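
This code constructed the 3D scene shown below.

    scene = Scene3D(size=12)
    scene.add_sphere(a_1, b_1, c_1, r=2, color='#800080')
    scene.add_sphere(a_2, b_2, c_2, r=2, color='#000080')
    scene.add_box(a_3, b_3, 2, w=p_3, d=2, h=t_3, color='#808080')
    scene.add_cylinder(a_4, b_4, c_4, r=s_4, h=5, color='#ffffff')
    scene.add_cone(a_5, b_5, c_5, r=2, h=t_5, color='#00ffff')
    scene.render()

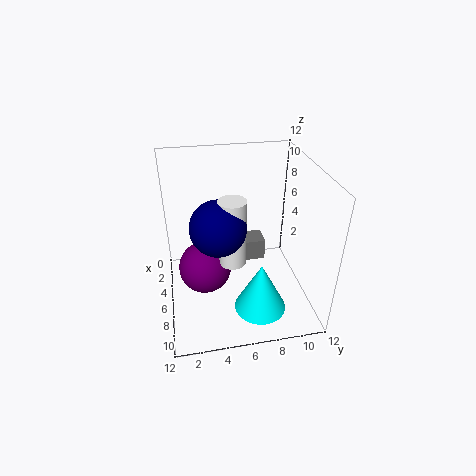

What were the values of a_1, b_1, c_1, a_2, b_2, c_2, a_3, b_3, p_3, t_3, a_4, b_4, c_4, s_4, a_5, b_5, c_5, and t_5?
a_1 = 8
b_1 = 3
c_1 = 5
a_2 = 9
b_2 = 4
c_2 = 9
a_3 = 2
b_3 = 7
p_3 = 2
t_3 = 2
a_4 = 9
b_4 = 5
c_4 = 6
s_4 = 1
a_5 = 10
b_5 = 7
c_5 = 2
t_5 = 4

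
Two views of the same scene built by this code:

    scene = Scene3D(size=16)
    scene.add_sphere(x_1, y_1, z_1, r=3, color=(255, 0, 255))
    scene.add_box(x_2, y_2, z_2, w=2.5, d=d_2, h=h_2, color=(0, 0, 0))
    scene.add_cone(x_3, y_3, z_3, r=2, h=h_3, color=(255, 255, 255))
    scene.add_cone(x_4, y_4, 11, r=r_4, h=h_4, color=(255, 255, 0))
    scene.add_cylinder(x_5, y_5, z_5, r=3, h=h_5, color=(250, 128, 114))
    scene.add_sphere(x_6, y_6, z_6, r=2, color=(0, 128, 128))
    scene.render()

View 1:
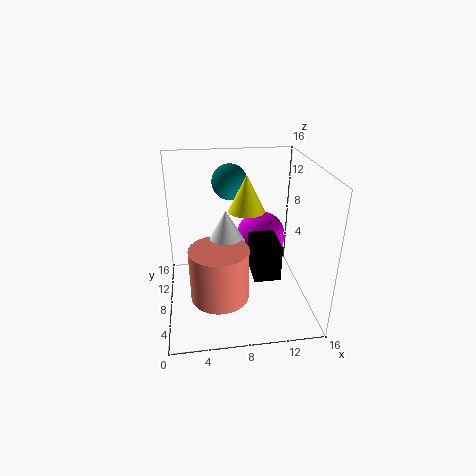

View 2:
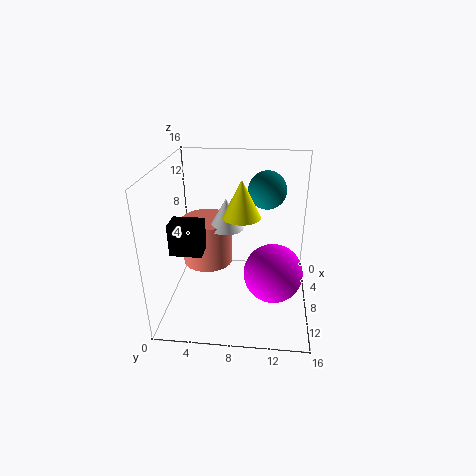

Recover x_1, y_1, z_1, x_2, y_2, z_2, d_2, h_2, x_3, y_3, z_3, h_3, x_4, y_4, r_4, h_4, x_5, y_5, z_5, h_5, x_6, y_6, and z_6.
x_1 = 11.5; y_1 = 12; z_1 = 6; x_2 = 8.5; y_2 = 1; z_2 = 7; d_2 = 3.5; h_2 = 3.5; x_3 = 6.5; y_3 = 6.5; z_3 = 8.5; h_3 = 3.5; x_4 = 9; y_4 = 8.5; r_4 = 2; h_4 = 4; x_5 = 5.5; y_5 = 4; z_5 = 3.5; h_5 = 5.5; x_6 = 7.5; y_6 = 11; z_6 = 13.5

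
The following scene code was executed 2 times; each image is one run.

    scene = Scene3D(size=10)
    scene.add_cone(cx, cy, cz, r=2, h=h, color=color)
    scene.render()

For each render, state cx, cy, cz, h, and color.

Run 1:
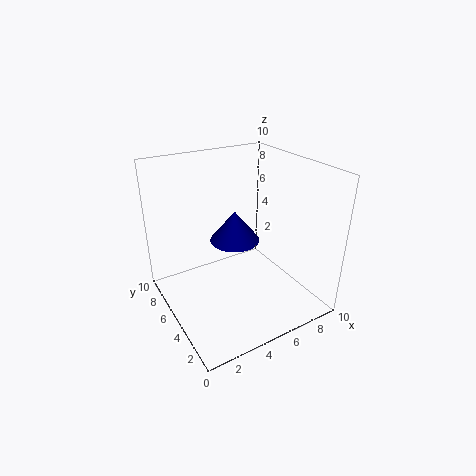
cx = 6.5
cy = 8
cz = 3
h = 2.5
color = 'navy'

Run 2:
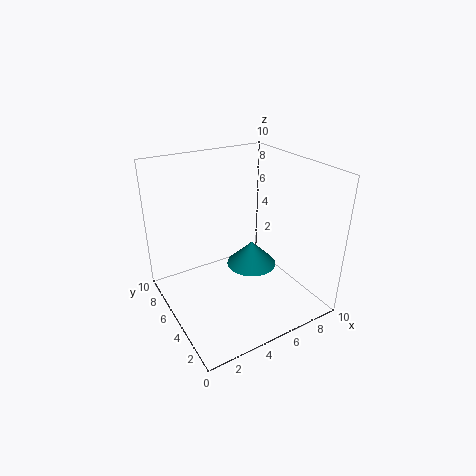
cx = 7.5
cy = 7
cz = 1
h = 2
color = 'teal'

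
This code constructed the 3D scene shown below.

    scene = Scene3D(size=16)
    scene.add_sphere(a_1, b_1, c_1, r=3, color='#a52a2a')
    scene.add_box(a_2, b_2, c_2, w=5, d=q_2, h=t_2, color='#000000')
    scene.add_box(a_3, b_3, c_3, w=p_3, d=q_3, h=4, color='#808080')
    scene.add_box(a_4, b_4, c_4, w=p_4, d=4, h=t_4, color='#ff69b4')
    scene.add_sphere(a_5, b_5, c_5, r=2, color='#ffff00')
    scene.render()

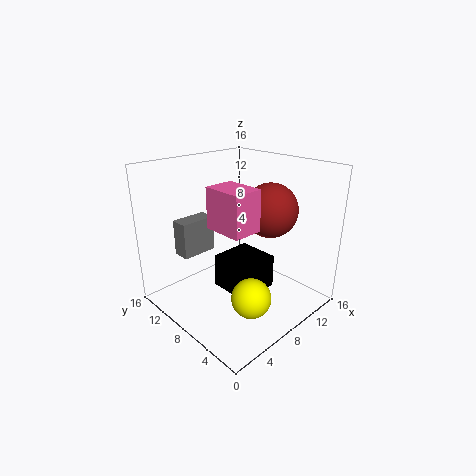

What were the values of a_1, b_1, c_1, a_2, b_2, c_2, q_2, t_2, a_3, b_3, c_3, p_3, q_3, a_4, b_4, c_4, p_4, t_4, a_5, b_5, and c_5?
a_1 = 11; b_1 = 6; c_1 = 11; a_2 = 7; b_2 = 6; c_2 = 1; q_2 = 5; t_2 = 4; a_3 = 3; b_3 = 11; c_3 = 6; p_3 = 4; q_3 = 2; a_4 = 3; b_4 = 3; c_4 = 11; p_4 = 3; t_4 = 4; a_5 = 5; b_5 = 3; c_5 = 4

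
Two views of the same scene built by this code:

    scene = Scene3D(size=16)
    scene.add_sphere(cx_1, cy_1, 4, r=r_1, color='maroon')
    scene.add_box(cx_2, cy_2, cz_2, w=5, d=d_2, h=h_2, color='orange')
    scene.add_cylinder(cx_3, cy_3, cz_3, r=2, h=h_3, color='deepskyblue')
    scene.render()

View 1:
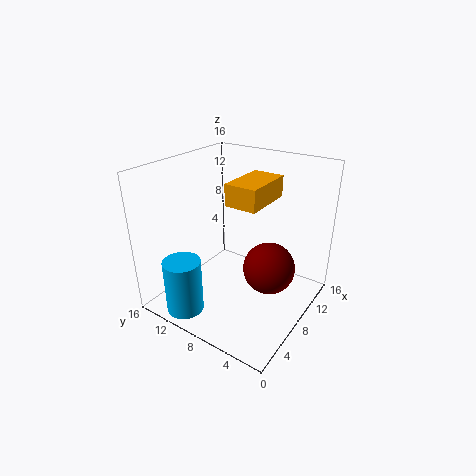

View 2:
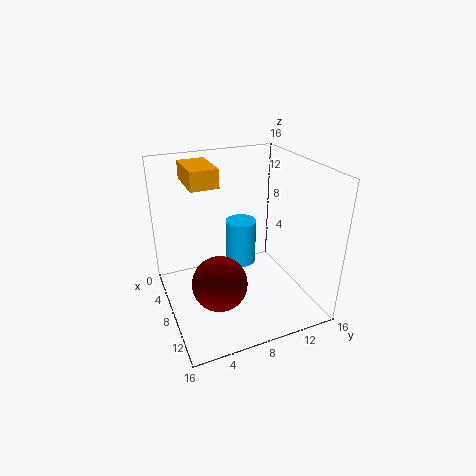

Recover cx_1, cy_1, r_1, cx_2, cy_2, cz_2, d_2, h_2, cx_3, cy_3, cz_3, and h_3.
cx_1 = 10; cy_1 = 5; r_1 = 3; cx_2 = 3; cy_2 = 3; cz_2 = 14; d_2 = 3; h_2 = 2; cx_3 = 2; cy_3 = 11; cz_3 = 1; h_3 = 6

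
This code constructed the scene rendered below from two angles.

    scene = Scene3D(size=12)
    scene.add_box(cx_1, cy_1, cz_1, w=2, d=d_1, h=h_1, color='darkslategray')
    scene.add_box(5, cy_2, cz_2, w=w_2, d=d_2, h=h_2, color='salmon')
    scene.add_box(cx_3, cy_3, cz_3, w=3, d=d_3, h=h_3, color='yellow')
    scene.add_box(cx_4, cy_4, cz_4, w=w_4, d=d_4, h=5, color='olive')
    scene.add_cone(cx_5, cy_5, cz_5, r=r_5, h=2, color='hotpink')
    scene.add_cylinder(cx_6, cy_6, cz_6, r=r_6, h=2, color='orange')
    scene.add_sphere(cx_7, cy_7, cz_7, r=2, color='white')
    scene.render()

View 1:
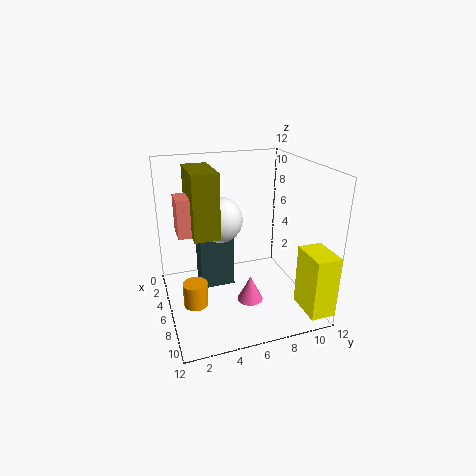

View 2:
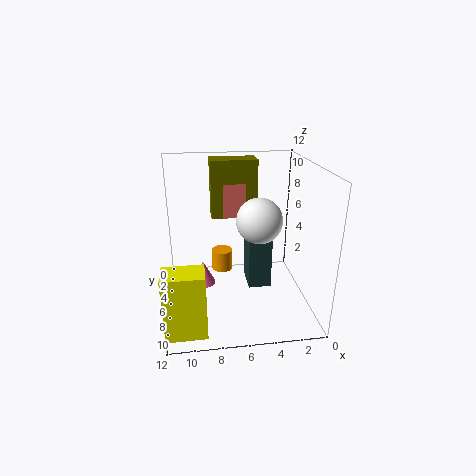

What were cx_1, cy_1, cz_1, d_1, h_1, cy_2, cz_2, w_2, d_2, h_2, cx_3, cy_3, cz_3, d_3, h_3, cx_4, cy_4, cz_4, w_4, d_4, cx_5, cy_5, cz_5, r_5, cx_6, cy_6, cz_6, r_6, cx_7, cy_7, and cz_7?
cx_1 = 3, cy_1 = 3, cz_1 = 1, d_1 = 3, h_1 = 5, cy_2 = 1, cz_2 = 7, w_2 = 2, d_2 = 3, h_2 = 3, cx_3 = 9, cy_3 = 10, cz_3 = 1, d_3 = 2, h_3 = 5, cx_4 = 4, cy_4 = 2, cz_4 = 7, w_4 = 4, d_4 = 2, cx_5 = 9, cy_5 = 6, cz_5 = 2, r_5 = 1, cx_6 = 7, cy_6 = 2, cz_6 = 1, r_6 = 1, cx_7 = 4, cy_7 = 5, cz_7 = 7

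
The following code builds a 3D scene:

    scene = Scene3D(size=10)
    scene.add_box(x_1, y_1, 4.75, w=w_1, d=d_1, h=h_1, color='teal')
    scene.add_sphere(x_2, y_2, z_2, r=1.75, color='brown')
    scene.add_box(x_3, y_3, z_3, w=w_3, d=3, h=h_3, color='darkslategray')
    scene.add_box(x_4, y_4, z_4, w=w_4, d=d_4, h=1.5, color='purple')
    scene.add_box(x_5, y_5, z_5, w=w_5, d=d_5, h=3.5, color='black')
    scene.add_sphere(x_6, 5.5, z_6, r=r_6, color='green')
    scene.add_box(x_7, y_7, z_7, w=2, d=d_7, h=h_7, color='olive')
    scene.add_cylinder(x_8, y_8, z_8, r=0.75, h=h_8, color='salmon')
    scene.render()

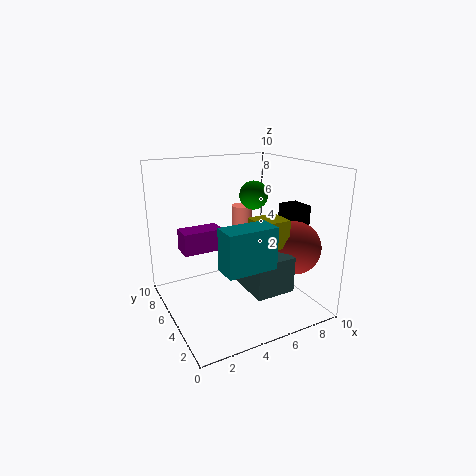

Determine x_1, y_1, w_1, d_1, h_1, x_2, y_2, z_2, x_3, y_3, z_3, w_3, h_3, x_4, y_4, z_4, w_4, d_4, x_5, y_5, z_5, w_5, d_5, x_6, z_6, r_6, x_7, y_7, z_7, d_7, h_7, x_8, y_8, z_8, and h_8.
x_1 = 2, y_1 = 0.25, w_1 = 3, d_1 = 1.5, h_1 = 2.5, x_2 = 7.75, y_2 = 2.25, z_2 = 4.75, x_3 = 4, y_3 = 0.5, z_3 = 2.75, w_3 = 2.5, h_3 = 2.25, x_4 = 1.25, y_4 = 5.25, z_4 = 4.25, w_4 = 2.75, d_4 = 1.5, x_5 = 8.5, y_5 = 3.5, z_5 = 3.5, w_5 = 1.5, d_5 = 1.75, x_6 = 6.5, z_6 = 7.75, r_6 = 1, x_7 = 4.75, y_7 = 1.5, z_7 = 5.25, d_7 = 1.75, h_7 = 1.75, x_8 = 6.25, y_8 = 6.75, z_8 = 3.75, h_8 = 3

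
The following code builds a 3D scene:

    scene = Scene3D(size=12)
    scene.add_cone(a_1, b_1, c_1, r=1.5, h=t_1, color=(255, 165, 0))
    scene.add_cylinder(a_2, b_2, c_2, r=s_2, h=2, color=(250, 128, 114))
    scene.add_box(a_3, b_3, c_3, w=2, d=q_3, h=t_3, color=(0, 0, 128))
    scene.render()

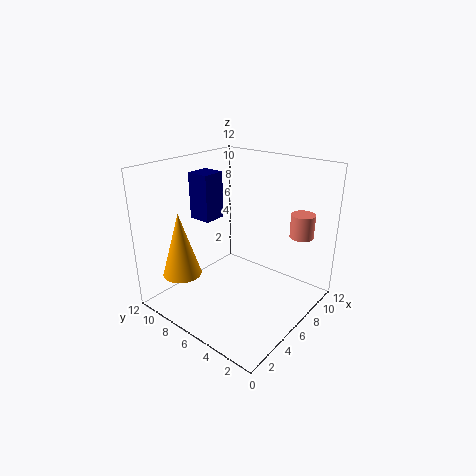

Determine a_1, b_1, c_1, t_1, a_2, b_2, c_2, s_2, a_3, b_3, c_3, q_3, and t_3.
a_1 = 1.5
b_1 = 8
c_1 = 4
t_1 = 5
a_2 = 9.5
b_2 = 2
c_2 = 6
s_2 = 1
a_3 = 5
b_3 = 8.5
c_3 = 7
q_3 = 2
t_3 = 4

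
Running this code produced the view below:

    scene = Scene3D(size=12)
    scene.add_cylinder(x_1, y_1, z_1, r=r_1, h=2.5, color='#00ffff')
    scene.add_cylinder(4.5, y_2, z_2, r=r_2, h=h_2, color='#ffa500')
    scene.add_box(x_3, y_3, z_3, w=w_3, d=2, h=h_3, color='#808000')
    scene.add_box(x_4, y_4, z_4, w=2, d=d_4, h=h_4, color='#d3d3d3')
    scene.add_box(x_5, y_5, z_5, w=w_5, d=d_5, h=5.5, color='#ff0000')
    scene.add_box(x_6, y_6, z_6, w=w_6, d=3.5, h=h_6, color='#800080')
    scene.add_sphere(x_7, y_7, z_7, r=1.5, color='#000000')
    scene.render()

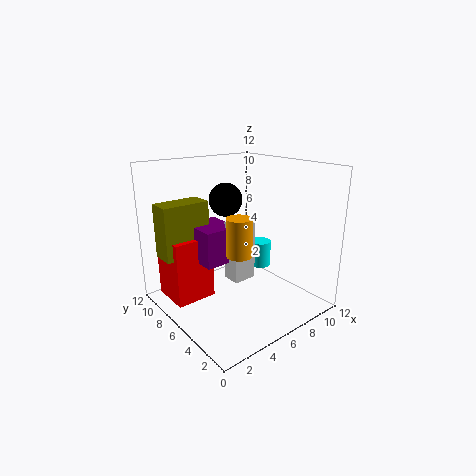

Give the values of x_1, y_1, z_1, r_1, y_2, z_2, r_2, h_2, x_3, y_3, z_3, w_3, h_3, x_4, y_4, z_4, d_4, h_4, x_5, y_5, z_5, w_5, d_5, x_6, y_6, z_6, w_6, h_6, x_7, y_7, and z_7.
x_1 = 10.5, y_1 = 8, z_1 = 1.5, r_1 = 1, y_2 = 4, z_2 = 5.5, r_2 = 1, h_2 = 3, x_3 = 0.5, y_3 = 8, z_3 = 4.5, w_3 = 4, h_3 = 4.5, x_4 = 5, y_4 = 5, z_4 = 2.5, d_4 = 1.5, h_4 = 5, x_5 = 1, y_5 = 7.5, z_5 = 0.5, w_5 = 3.5, d_5 = 3.5, x_6 = 3, y_6 = 6, z_6 = 4, w_6 = 3, h_6 = 3, x_7 = 7, y_7 = 9, z_7 = 8.5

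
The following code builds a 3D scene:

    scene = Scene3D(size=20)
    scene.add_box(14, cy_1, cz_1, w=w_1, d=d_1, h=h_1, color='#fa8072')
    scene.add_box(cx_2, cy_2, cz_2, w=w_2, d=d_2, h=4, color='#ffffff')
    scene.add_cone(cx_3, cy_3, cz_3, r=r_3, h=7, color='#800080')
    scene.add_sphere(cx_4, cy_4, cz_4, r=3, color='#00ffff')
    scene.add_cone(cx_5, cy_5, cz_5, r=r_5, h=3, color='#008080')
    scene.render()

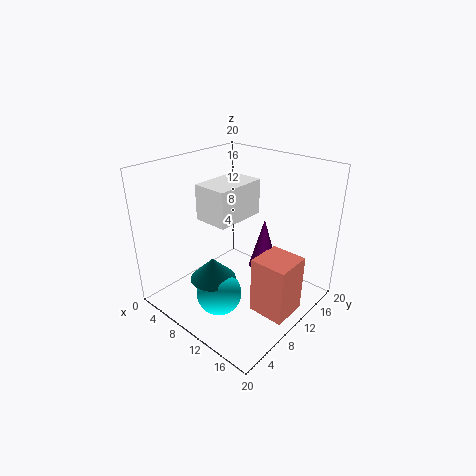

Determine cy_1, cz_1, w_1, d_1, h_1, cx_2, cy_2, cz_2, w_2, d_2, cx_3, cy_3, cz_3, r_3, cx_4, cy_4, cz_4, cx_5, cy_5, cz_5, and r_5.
cy_1 = 8
cz_1 = 1
w_1 = 5
d_1 = 5
h_1 = 8
cx_2 = 11
cy_2 = 2
cz_2 = 16
w_2 = 4
d_2 = 6
cx_3 = 13
cy_3 = 12
cz_3 = 6
r_3 = 2
cx_4 = 11
cy_4 = 5
cz_4 = 4
cx_5 = 10
cy_5 = 5
cz_5 = 6
r_5 = 3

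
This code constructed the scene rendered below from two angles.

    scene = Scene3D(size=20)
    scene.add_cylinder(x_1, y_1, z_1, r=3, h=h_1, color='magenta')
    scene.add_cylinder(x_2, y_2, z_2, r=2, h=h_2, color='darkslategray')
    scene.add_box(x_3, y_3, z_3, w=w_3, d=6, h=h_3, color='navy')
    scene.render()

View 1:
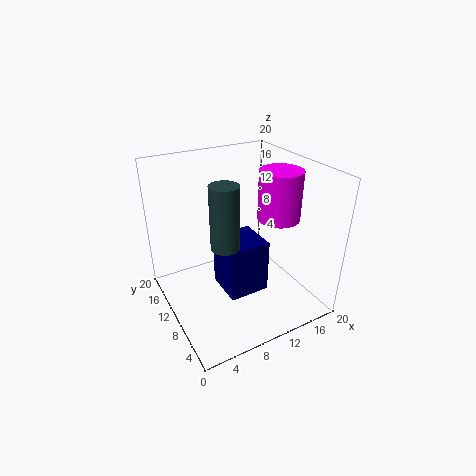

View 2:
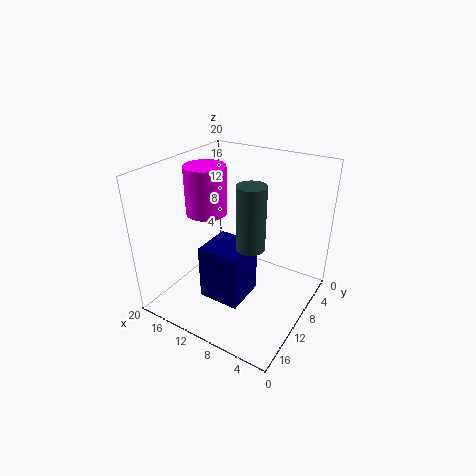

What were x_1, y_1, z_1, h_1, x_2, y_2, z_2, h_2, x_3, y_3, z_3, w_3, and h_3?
x_1 = 16
y_1 = 9
z_1 = 12
h_1 = 7
x_2 = 8
y_2 = 10
z_2 = 9
h_2 = 9
x_3 = 8
y_3 = 8
z_3 = 1
w_3 = 6
h_3 = 8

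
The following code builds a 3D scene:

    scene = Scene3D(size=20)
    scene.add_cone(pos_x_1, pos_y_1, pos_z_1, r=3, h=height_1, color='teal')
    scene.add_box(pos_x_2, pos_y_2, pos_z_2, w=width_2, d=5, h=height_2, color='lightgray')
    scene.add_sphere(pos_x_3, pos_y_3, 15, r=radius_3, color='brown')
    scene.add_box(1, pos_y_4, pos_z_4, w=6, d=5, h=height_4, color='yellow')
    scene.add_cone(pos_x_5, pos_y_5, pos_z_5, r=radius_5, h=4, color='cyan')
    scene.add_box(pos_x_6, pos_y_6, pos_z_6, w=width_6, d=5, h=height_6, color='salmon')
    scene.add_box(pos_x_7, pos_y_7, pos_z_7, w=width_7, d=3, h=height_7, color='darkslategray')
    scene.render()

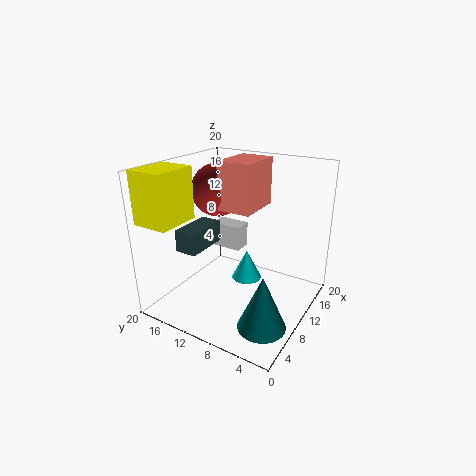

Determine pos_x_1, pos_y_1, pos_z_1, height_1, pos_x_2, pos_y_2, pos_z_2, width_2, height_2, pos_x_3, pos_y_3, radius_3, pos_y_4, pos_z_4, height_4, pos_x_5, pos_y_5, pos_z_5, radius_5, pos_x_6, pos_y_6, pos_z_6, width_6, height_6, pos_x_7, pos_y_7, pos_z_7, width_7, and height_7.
pos_x_1 = 4, pos_y_1 = 3, pos_z_1 = 2, height_1 = 7, pos_x_2 = 15, pos_y_2 = 13, pos_z_2 = 5, width_2 = 3, height_2 = 4, pos_x_3 = 14, pos_y_3 = 16, radius_3 = 4, pos_y_4 = 15, pos_z_4 = 13, height_4 = 7, pos_x_5 = 9, pos_y_5 = 8, pos_z_5 = 5, radius_5 = 2, pos_x_6 = 11, pos_y_6 = 9, pos_z_6 = 13, width_6 = 7, height_6 = 7, pos_x_7 = 4, pos_y_7 = 13, pos_z_7 = 9, width_7 = 6, height_7 = 3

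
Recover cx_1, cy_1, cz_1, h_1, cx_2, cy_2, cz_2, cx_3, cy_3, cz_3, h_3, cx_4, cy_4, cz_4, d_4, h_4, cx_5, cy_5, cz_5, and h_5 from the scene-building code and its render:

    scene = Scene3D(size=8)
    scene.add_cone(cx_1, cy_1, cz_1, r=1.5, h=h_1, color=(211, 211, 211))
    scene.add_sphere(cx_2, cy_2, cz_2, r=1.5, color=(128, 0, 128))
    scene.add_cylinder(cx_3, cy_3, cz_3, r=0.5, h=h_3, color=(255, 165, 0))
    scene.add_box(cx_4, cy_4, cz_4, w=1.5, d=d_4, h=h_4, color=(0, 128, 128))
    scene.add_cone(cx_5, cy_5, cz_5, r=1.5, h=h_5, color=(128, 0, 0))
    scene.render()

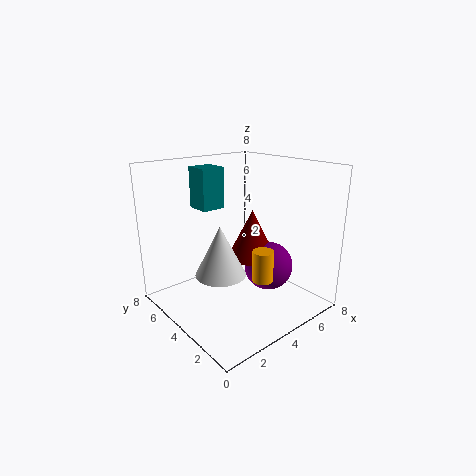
cx_1 = 3.5, cy_1 = 5, cz_1 = 1.5, h_1 = 3, cx_2 = 6.5, cy_2 = 4, cz_2 = 1.5, cx_3 = 3, cy_3 = 1, cz_3 = 3, h_3 = 1.5, cx_4 = 3.5, cy_4 = 6.5, cz_4 = 5, d_4 = 1.5, h_4 = 2.5, cx_5 = 6, cy_5 = 5, cz_5 = 2, h_5 = 3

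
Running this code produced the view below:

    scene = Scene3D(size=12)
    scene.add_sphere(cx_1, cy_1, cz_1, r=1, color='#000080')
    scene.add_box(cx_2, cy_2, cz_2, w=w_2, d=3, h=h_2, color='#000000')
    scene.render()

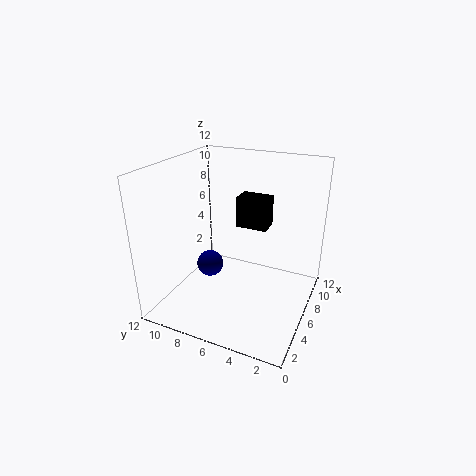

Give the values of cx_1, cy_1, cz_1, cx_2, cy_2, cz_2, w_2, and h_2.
cx_1 = 3; cy_1 = 7; cz_1 = 5; cx_2 = 10; cy_2 = 5; cz_2 = 5; w_2 = 2; h_2 = 3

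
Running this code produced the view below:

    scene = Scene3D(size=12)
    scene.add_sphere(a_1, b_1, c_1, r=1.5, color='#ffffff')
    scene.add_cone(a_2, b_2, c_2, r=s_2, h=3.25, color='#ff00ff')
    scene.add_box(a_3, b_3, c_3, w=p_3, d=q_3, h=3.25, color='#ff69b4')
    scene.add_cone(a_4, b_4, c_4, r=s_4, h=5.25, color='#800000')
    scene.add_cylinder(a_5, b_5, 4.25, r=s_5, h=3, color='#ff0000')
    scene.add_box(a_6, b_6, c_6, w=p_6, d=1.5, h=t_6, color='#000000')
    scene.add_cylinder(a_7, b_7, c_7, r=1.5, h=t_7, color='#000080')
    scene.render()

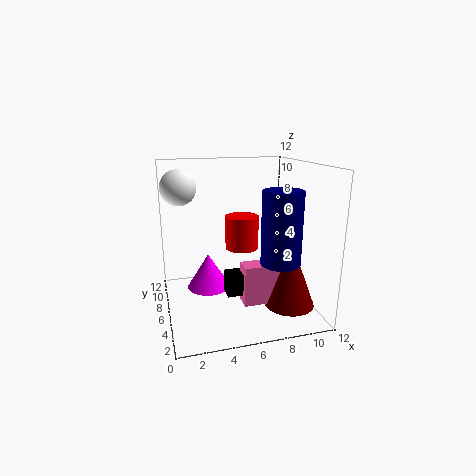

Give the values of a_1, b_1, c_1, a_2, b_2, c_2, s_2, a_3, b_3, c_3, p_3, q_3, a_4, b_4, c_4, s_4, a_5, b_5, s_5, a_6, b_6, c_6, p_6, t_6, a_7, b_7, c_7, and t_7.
a_1 = 1.5; b_1 = 8.25; c_1 = 10; a_2 = 4; b_2 = 9.25; c_2 = 0.25; s_2 = 2; a_3 = 5.75; b_3 = 3; c_3 = 1.25; p_3 = 3.5; q_3 = 1.5; a_4 = 9.5; b_4 = 3; c_4 = 1; s_4 = 2; a_5 = 7; b_5 = 8.25; s_5 = 1.5; a_6 = 4.5; b_6 = 3.5; c_6 = 2; p_6 = 2; t_6 = 1.75; a_7 = 8.25; b_7 = 2.25; c_7 = 5; t_7 = 5.5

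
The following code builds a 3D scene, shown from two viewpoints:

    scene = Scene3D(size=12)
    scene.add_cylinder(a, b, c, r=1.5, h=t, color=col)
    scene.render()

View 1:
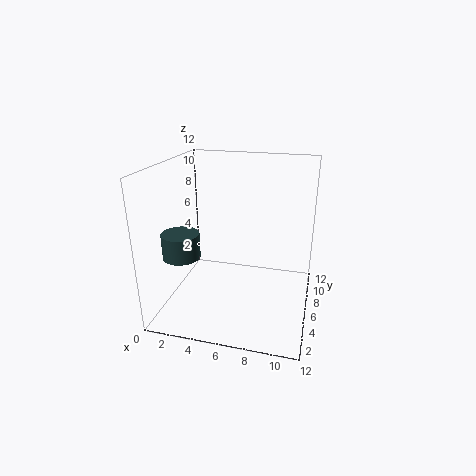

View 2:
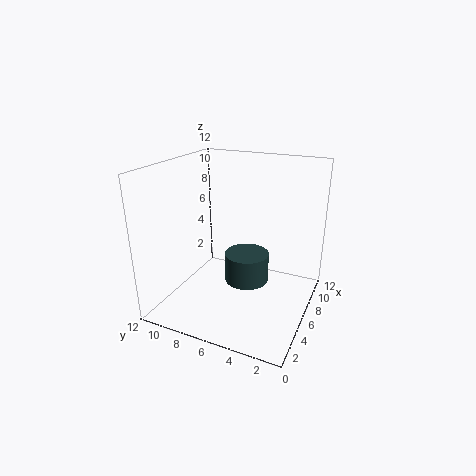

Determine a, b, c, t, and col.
a = 2, b = 3.5, c = 5, t = 2, col = 'darkslategray'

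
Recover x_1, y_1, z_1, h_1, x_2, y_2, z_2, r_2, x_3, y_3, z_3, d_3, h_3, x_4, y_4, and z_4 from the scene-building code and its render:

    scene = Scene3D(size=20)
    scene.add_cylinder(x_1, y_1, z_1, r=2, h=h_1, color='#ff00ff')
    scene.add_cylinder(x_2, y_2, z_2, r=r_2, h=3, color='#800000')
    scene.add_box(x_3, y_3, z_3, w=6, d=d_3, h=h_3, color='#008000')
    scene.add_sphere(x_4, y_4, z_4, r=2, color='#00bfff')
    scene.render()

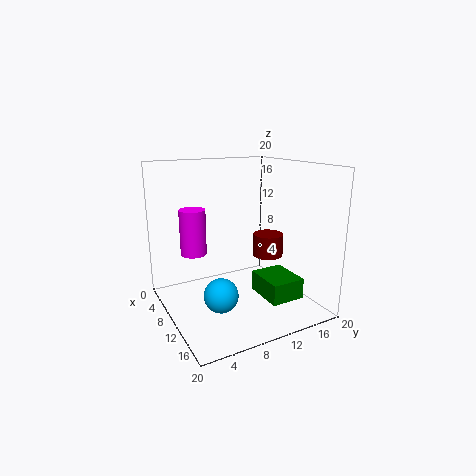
x_1 = 3, y_1 = 6, z_1 = 6, h_1 = 7, x_2 = 13, y_2 = 13, z_2 = 8, r_2 = 2, x_3 = 9, y_3 = 13, z_3 = 1, d_3 = 5, h_3 = 3, x_4 = 17, y_4 = 4, z_4 = 6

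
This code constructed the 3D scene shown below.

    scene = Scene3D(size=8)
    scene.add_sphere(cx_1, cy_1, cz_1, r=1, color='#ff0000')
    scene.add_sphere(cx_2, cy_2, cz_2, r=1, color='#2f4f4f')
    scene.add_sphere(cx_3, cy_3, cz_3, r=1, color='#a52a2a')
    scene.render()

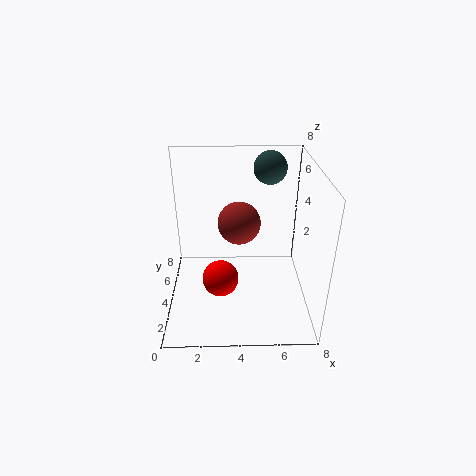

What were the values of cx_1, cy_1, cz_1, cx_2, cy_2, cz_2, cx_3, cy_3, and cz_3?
cx_1 = 3; cy_1 = 3; cz_1 = 2; cx_2 = 6; cy_2 = 7; cz_2 = 7; cx_3 = 4; cy_3 = 2; cz_3 = 6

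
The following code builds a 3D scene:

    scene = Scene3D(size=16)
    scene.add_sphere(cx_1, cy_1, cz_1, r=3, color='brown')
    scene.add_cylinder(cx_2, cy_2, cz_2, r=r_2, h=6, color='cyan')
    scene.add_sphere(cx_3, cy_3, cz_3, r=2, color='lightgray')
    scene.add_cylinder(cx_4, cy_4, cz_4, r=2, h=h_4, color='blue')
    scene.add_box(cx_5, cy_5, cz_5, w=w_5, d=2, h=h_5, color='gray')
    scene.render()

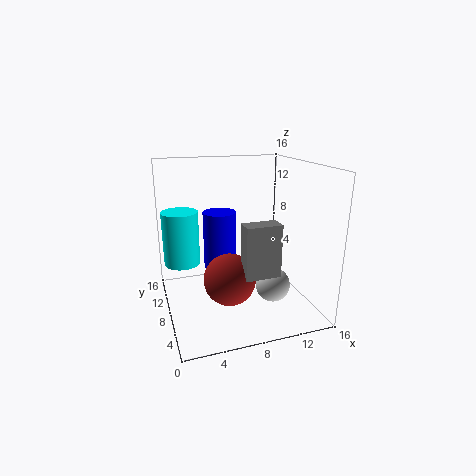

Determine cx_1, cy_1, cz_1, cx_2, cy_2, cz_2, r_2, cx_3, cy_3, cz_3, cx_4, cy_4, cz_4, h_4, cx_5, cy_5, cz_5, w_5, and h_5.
cx_1 = 7
cy_1 = 8
cz_1 = 3
cx_2 = 2
cy_2 = 10
cz_2 = 5
r_2 = 2
cx_3 = 12
cy_3 = 7
cz_3 = 2
cx_4 = 7
cy_4 = 12
cz_4 = 3
h_4 = 7
cx_5 = 8
cy_5 = 5
cz_5 = 4
w_5 = 4
h_5 = 6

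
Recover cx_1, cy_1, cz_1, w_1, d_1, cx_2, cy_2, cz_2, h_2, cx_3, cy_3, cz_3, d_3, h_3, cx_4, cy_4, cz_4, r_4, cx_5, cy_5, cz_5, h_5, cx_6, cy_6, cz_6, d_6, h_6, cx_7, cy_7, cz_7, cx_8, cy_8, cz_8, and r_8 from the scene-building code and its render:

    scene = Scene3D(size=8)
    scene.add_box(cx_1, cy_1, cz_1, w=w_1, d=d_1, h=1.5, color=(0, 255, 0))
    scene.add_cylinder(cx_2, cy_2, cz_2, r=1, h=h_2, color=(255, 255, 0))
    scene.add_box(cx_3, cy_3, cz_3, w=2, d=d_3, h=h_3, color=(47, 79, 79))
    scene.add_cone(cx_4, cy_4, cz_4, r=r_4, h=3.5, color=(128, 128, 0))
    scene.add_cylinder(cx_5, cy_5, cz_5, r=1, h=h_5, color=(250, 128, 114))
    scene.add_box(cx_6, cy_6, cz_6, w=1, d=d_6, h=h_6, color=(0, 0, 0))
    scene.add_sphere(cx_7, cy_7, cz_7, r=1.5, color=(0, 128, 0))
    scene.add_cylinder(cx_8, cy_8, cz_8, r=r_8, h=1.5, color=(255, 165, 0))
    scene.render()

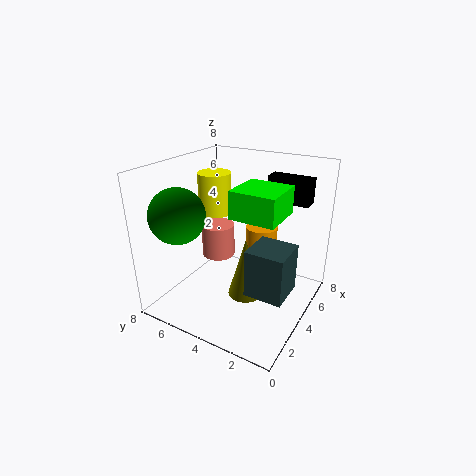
cx_1 = 3; cy_1 = 1.5; cz_1 = 5.5; w_1 = 2.5; d_1 = 2.5; cx_2 = 5.5; cy_2 = 6.5; cz_2 = 4.5; h_2 = 2.5; cx_3 = 2; cy_3 = 0.5; cz_3 = 2; d_3 = 2; h_3 = 2.5; cx_4 = 4; cy_4 = 3.5; cz_4 = 0.5; r_4 = 1; cx_5 = 5; cy_5 = 6; cz_5 = 2; h_5 = 2; cx_6 = 6.5; cy_6 = 1; cz_6 = 5.5; d_6 = 2.5; h_6 = 1.5; cx_7 = 2; cy_7 = 6.5; cz_7 = 5.5; cx_8 = 7; cy_8 = 4; cz_8 = 2; r_8 = 1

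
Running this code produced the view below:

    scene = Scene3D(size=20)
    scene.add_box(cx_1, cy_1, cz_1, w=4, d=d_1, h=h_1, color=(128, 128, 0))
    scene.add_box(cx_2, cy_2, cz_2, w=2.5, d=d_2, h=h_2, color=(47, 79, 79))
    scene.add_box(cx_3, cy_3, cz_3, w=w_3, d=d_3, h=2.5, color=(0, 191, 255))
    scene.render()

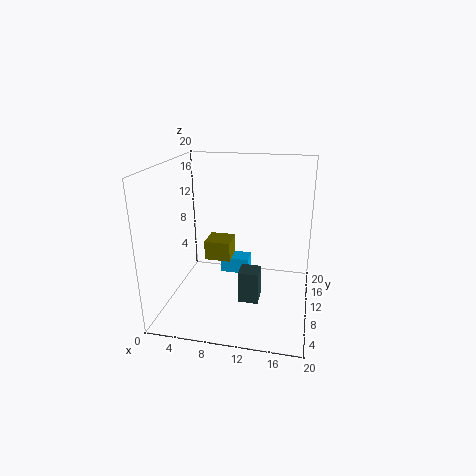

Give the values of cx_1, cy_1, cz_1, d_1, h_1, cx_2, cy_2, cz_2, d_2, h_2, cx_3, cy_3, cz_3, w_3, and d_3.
cx_1 = 4, cy_1 = 13, cz_1 = 4.5, d_1 = 4, h_1 = 3, cx_2 = 11.5, cy_2 = 3, cz_2 = 4.5, d_2 = 2.5, h_2 = 4, cx_3 = 6, cy_3 = 15, cz_3 = 1.5, w_3 = 4.5, d_3 = 3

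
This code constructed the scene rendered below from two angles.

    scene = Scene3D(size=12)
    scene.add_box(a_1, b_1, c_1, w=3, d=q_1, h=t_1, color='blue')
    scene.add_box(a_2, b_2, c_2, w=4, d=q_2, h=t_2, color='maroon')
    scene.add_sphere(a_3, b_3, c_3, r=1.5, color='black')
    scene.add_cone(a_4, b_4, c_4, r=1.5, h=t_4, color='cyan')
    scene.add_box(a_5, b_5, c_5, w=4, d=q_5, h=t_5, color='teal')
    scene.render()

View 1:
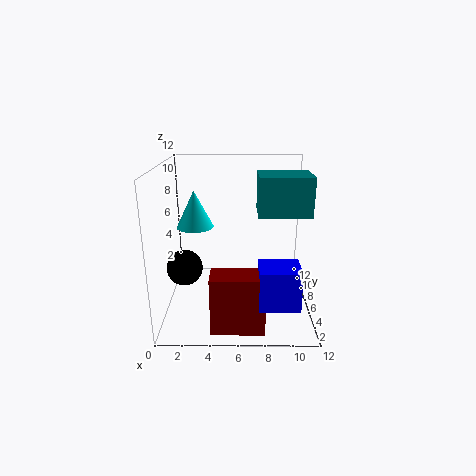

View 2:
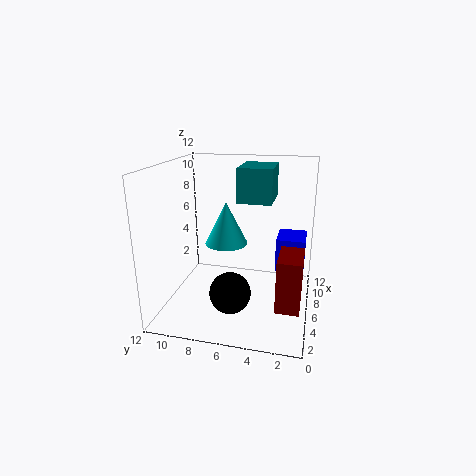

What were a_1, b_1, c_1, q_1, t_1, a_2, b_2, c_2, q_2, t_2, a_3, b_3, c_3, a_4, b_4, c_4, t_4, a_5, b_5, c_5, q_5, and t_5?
a_1 = 7.5
b_1 = 0.5
c_1 = 2.5
q_1 = 2.5
t_1 = 3
a_2 = 4
b_2 = 0.5
c_2 = 0.5
q_2 = 2
t_2 = 4.5
a_3 = 1.5
b_3 = 5.5
c_3 = 3.5
a_4 = 2.5
b_4 = 6
c_4 = 7
t_4 = 3
a_5 = 7.5
b_5 = 3.5
c_5 = 8.5
q_5 = 3
t_5 = 3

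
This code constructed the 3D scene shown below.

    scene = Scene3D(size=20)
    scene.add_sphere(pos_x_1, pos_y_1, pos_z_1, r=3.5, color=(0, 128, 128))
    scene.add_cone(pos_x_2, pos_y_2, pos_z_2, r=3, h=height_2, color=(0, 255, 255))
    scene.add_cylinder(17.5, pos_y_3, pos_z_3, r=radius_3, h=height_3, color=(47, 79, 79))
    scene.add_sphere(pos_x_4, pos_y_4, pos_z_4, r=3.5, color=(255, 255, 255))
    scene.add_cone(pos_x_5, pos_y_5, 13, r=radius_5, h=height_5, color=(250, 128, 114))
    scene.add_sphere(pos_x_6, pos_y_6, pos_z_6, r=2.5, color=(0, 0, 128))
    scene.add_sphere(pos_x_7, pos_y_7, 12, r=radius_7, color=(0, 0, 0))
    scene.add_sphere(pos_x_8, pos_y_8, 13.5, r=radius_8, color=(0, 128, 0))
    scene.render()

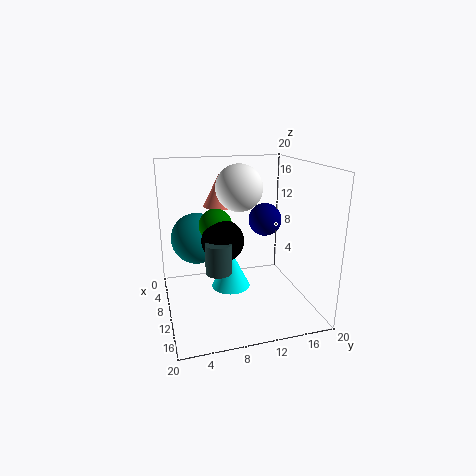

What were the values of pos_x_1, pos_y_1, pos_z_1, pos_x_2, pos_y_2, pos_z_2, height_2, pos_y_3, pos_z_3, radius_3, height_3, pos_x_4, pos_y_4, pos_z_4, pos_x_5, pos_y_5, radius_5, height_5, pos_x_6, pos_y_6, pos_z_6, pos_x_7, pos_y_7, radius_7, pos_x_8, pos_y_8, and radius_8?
pos_x_1 = 8.5, pos_y_1 = 4.5, pos_z_1 = 10, pos_x_2 = 6, pos_y_2 = 10, pos_z_2 = 0.5, height_2 = 6, pos_y_3 = 5.5, pos_z_3 = 9, radius_3 = 1.5, height_3 = 3.5, pos_x_4 = 5.5, pos_y_4 = 11.5, pos_z_4 = 16, pos_x_5 = 3.5, pos_y_5 = 9, radius_5 = 2.5, height_5 = 5, pos_x_6 = 6, pos_y_6 = 15.5, pos_z_6 = 11, pos_x_7 = 15.5, pos_y_7 = 6.5, radius_7 = 2.5, pos_x_8 = 14, pos_y_8 = 6, radius_8 = 2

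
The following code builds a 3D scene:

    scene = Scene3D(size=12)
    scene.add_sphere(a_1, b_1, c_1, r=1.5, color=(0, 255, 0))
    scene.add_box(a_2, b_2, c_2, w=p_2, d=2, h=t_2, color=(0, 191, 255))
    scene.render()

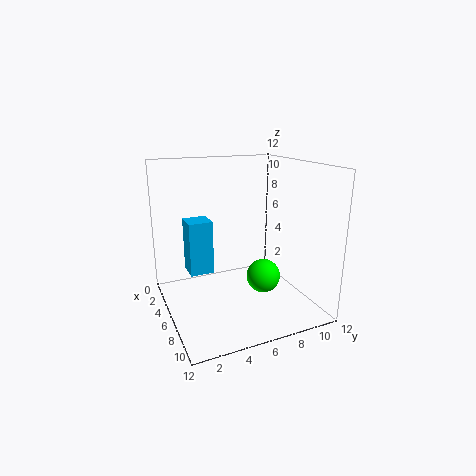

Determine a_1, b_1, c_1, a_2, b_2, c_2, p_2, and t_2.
a_1 = 6
b_1 = 8.5
c_1 = 2
a_2 = 3.5
b_2 = 2
c_2 = 3
p_2 = 2
t_2 = 4.5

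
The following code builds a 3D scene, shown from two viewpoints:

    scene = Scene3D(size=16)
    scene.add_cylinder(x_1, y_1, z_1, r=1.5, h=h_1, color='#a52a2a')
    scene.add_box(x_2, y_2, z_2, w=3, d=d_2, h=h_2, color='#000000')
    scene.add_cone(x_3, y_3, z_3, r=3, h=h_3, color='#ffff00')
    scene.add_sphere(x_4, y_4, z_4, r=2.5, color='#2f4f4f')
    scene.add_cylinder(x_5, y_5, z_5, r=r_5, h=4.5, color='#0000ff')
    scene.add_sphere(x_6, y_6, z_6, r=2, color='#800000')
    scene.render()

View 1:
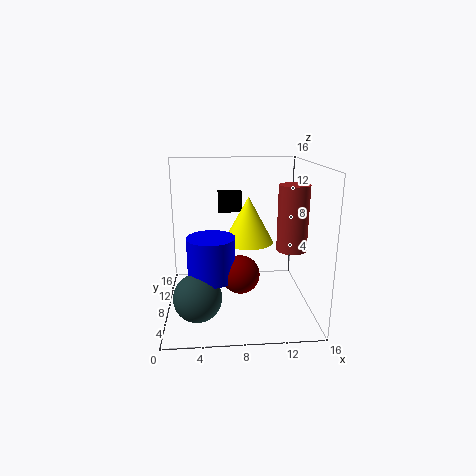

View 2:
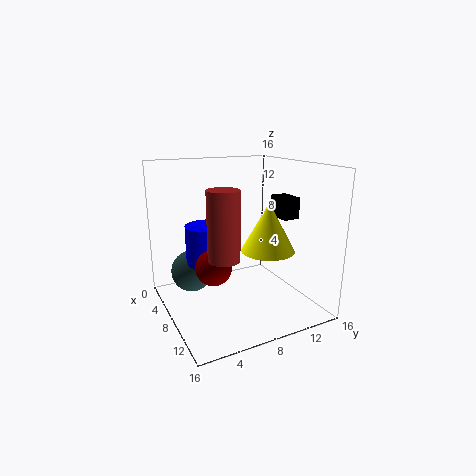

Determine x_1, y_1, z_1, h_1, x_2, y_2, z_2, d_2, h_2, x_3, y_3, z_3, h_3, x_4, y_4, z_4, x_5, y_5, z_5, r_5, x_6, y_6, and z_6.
x_1 = 13; y_1 = 4; z_1 = 8; h_1 = 6.5; x_2 = 6; y_2 = 13.5; z_2 = 9.5; d_2 = 2; h_2 = 2.5; x_3 = 9.5; y_3 = 11; z_3 = 6.5; h_3 = 5.5; x_4 = 3.5; y_4 = 4; z_4 = 3; x_5 = 5; y_5 = 5.5; z_5 = 4.5; r_5 = 2.5; x_6 = 8; y_6 = 5; z_6 = 5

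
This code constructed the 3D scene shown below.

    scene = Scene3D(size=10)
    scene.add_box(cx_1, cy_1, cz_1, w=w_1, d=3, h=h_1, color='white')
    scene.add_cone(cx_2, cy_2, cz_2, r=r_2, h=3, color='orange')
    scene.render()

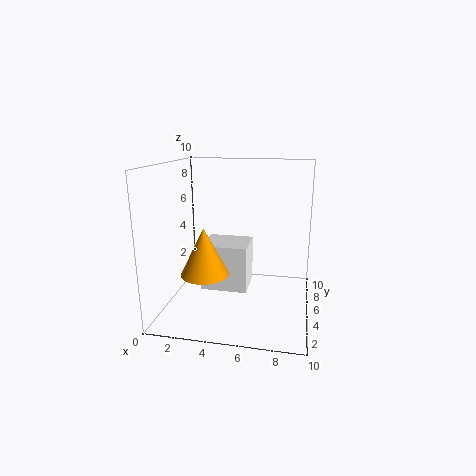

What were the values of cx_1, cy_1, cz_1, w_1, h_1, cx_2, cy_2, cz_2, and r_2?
cx_1 = 2, cy_1 = 5.5, cz_1 = 0.5, w_1 = 3.5, h_1 = 3.5, cx_2 = 3.5, cy_2 = 2, cz_2 = 3.5, r_2 = 1.5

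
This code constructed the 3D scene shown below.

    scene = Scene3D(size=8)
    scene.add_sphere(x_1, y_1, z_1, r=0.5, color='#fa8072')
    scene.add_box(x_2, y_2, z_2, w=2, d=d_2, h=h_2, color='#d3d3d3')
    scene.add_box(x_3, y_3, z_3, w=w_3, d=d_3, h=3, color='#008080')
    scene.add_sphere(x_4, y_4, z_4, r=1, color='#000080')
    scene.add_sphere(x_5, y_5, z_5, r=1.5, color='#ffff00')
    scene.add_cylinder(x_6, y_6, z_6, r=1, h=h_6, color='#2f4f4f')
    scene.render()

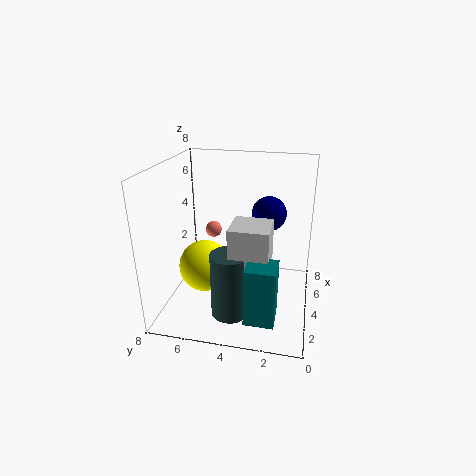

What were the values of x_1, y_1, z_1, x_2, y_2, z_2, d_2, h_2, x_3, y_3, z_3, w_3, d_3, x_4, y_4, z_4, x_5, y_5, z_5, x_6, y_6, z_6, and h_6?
x_1 = 6
y_1 = 6
z_1 = 3.5
x_2 = 1.5
y_2 = 2
z_2 = 3.5
d_2 = 2
h_2 = 2
x_3 = 0.5
y_3 = 1.5
z_3 = 1
w_3 = 1.5
d_3 = 1.5
x_4 = 5.5
y_4 = 2.5
z_4 = 5
x_5 = 4
y_5 = 6
z_5 = 2
x_6 = 2
y_6 = 4
z_6 = 0.5
h_6 = 3.5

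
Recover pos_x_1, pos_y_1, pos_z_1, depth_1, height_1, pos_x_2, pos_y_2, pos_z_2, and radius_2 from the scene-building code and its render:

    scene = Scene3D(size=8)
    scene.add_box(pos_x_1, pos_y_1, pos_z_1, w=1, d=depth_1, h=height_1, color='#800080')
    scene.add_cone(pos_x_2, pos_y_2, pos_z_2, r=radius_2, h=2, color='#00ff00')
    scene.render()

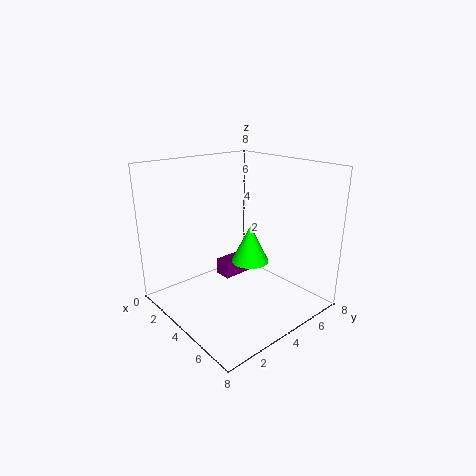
pos_x_1 = 2
pos_y_1 = 4
pos_z_1 = 1
depth_1 = 2
height_1 = 1
pos_x_2 = 5
pos_y_2 = 4
pos_z_2 = 3
radius_2 = 1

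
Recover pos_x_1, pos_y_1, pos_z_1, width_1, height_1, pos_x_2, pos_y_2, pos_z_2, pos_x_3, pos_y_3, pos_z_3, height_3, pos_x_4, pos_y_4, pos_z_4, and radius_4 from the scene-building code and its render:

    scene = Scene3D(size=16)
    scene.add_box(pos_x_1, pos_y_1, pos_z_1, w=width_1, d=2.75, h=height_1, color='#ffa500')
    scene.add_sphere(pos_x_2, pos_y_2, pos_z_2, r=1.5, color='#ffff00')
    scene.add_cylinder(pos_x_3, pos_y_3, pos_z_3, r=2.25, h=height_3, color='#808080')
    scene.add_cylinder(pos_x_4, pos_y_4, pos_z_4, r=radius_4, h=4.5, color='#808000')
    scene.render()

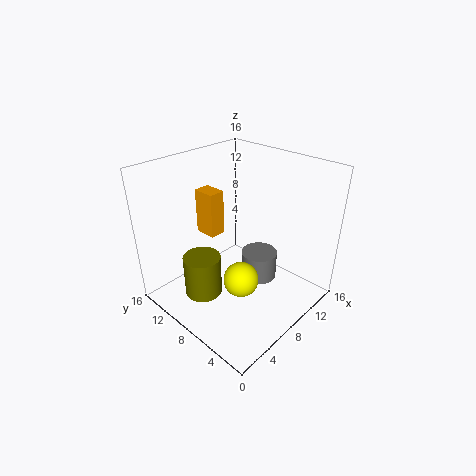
pos_x_1 = 8, pos_y_1 = 12.25, pos_z_1 = 6.25, width_1 = 2, height_1 = 5.5, pos_x_2 = 2, pos_y_2 = 2, pos_z_2 = 9, pos_x_3 = 12.5, pos_y_3 = 8.5, pos_z_3 = 0.25, height_3 = 3.5, pos_x_4 = 3.5, pos_y_4 = 9, pos_z_4 = 2.75, radius_4 = 2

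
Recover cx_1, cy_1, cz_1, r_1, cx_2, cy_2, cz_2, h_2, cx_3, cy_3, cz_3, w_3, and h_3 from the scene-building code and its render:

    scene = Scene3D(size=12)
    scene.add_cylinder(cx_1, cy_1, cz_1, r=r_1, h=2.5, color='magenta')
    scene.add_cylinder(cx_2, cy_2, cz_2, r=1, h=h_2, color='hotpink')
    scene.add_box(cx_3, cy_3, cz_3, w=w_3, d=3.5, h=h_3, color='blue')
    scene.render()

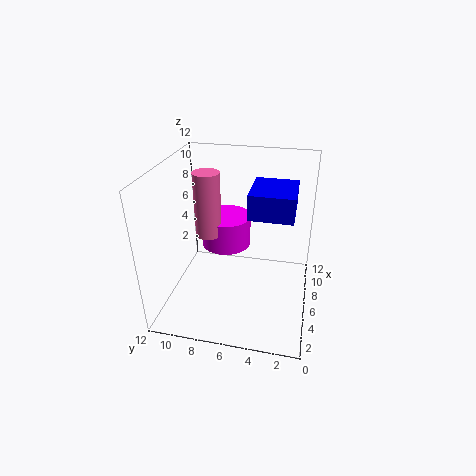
cx_1 = 6
cy_1 = 7
cz_1 = 5.5
r_1 = 2
cx_2 = 4.5
cy_2 = 8
cz_2 = 7
h_2 = 5
cx_3 = 4.5
cy_3 = 1.5
cz_3 = 8.5
w_3 = 4
h_3 = 2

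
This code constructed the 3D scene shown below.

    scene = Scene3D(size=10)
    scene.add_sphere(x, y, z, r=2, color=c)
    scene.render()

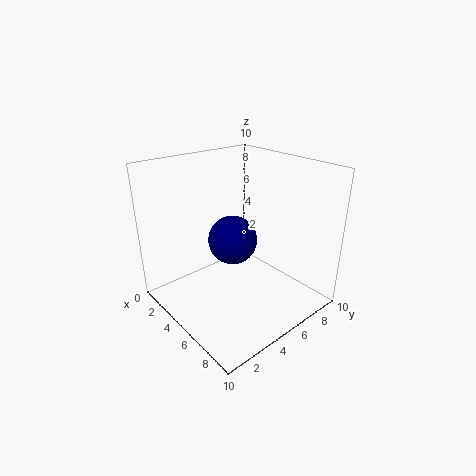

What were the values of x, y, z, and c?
x = 2; y = 7; z = 3; c = 'navy'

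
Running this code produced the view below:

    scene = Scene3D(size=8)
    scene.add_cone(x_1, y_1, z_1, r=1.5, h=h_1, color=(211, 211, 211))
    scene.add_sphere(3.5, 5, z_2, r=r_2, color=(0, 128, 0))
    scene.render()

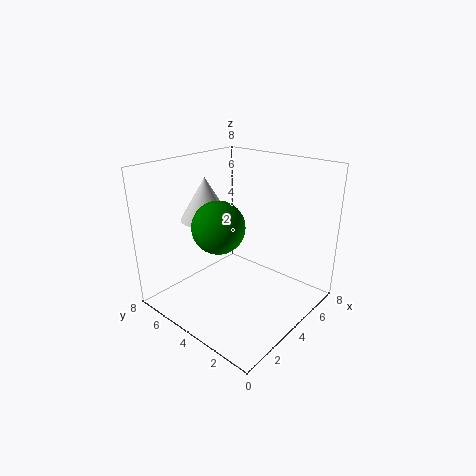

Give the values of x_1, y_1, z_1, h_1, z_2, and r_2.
x_1 = 4, y_1 = 6.5, z_1 = 4.5, h_1 = 2.5, z_2 = 4.5, r_2 = 1.5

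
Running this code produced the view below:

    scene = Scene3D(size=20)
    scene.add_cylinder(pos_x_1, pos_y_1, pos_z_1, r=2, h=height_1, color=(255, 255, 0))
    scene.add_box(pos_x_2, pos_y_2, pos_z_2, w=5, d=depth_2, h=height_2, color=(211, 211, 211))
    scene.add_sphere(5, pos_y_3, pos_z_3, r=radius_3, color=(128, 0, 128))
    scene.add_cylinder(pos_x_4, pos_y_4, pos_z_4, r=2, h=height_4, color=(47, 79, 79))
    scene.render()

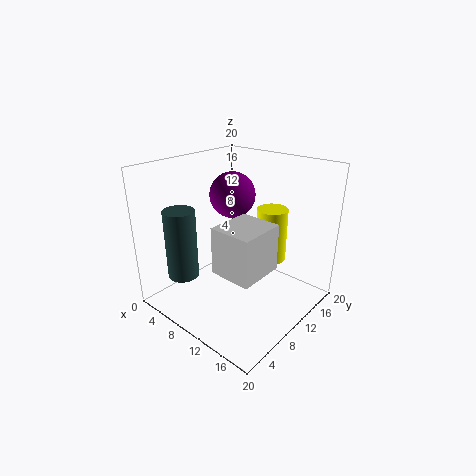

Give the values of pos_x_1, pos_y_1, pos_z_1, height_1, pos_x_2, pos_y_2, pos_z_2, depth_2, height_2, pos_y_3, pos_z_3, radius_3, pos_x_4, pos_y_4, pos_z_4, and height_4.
pos_x_1 = 14.5, pos_y_1 = 11.5, pos_z_1 = 8, height_1 = 7, pos_x_2 = 13.5, pos_y_2 = 1.5, pos_z_2 = 10, depth_2 = 5.5, height_2 = 5.5, pos_y_3 = 14.5, pos_z_3 = 14, radius_3 = 3.5, pos_x_4 = 7, pos_y_4 = 2.5, pos_z_4 = 6.5, height_4 = 9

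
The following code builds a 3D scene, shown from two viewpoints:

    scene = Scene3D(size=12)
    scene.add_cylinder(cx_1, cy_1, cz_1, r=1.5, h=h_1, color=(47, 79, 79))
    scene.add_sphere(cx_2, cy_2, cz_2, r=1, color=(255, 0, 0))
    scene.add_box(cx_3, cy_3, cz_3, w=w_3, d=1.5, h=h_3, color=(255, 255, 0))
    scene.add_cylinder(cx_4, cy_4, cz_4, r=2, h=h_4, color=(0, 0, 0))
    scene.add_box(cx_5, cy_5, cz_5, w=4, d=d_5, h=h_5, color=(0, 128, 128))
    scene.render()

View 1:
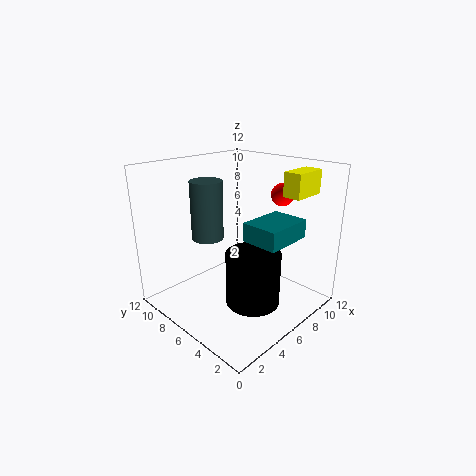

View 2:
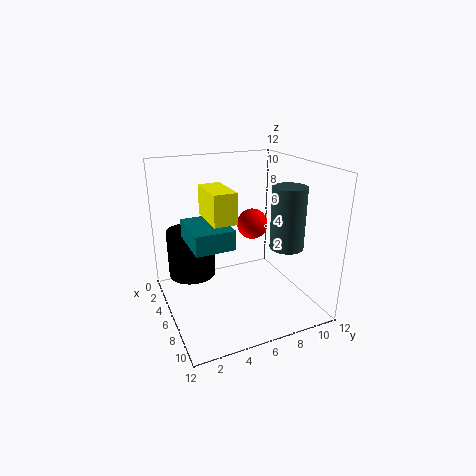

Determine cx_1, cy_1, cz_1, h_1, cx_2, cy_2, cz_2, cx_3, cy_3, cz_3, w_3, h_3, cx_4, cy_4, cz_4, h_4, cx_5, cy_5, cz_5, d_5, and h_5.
cx_1 = 6.5; cy_1 = 10.5; cz_1 = 4.5; h_1 = 5.5; cx_2 = 10.5; cy_2 = 5; cz_2 = 9; cx_3 = 8.5; cy_3 = 2; cz_3 = 9.5; w_3 = 3; h_3 = 2; cx_4 = 4; cy_4 = 2.5; cz_4 = 2.5; h_4 = 4; cx_5 = 5; cy_5 = 1.5; cz_5 = 6.5; d_5 = 3; h_5 = 1.5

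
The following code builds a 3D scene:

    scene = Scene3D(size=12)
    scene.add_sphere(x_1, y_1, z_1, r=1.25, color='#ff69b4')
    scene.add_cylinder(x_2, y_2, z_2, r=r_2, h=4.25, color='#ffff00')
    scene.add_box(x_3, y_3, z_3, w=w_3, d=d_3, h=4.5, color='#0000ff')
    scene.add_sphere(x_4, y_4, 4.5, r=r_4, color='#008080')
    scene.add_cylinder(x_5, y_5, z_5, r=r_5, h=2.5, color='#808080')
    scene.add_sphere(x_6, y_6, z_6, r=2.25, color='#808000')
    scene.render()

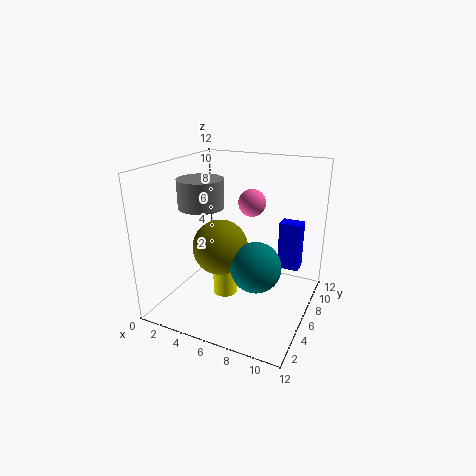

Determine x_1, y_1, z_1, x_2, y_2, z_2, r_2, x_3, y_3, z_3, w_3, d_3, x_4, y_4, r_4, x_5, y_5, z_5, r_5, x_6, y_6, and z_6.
x_1 = 5.75; y_1 = 9.5; z_1 = 8; x_2 = 5.25; y_2 = 5; z_2 = 1.25; r_2 = 1; x_3 = 8.25; y_3 = 10; z_3 = 1.75; w_3 = 2; d_3 = 1.5; x_4 = 8.25; y_4 = 4.5; r_4 = 2; x_5 = 2.25; y_5 = 6.5; z_5 = 8; r_5 = 2; x_6 = 5; y_6 = 4.75; z_6 = 5.5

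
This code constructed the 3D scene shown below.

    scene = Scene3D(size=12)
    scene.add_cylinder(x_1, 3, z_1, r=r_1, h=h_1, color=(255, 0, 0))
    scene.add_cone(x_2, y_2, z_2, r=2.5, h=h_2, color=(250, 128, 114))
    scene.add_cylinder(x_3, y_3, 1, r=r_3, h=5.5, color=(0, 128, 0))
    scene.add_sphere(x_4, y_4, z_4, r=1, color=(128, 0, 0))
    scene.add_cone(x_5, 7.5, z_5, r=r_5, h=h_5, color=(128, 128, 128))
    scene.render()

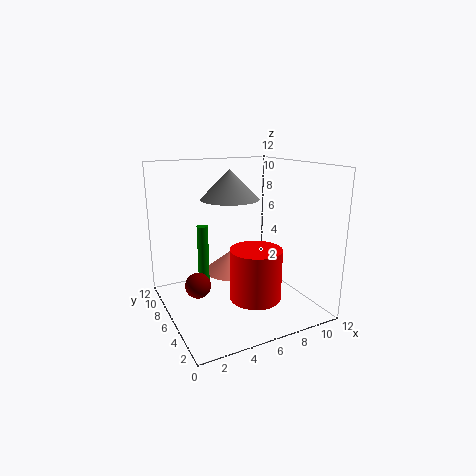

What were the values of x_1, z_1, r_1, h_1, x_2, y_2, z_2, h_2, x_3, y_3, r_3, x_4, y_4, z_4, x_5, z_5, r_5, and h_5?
x_1 = 6
z_1 = 2
r_1 = 2
h_1 = 4
x_2 = 7
y_2 = 9.5
z_2 = 1.5
h_2 = 2
x_3 = 4
y_3 = 9
r_3 = 0.5
x_4 = 2
y_4 = 5
z_4 = 3
x_5 = 6
z_5 = 9
r_5 = 2.5
h_5 = 2.5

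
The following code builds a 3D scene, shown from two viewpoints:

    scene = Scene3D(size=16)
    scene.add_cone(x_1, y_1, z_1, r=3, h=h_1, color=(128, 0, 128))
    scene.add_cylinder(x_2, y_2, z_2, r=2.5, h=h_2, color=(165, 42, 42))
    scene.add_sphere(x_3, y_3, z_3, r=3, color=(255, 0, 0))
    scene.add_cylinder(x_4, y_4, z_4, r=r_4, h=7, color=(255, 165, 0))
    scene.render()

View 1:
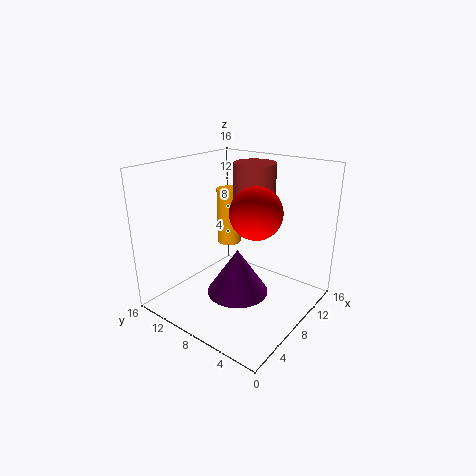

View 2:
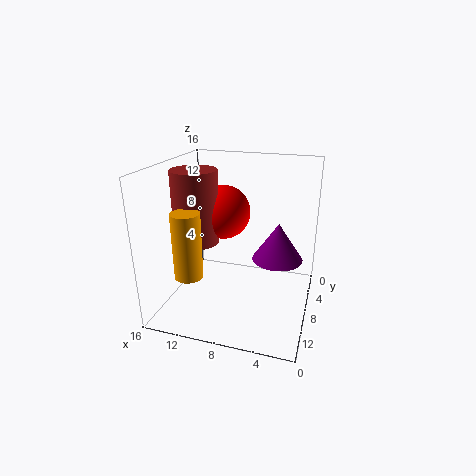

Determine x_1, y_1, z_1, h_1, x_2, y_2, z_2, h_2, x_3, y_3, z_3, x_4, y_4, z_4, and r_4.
x_1 = 4; y_1 = 5; z_1 = 4.5; h_1 = 4.5; x_2 = 12.5; y_2 = 9; z_2 = 7.5; h_2 = 8; x_3 = 10; y_3 = 7; z_3 = 10.5; x_4 = 12; y_4 = 12.5; z_4 = 5; r_4 = 1.5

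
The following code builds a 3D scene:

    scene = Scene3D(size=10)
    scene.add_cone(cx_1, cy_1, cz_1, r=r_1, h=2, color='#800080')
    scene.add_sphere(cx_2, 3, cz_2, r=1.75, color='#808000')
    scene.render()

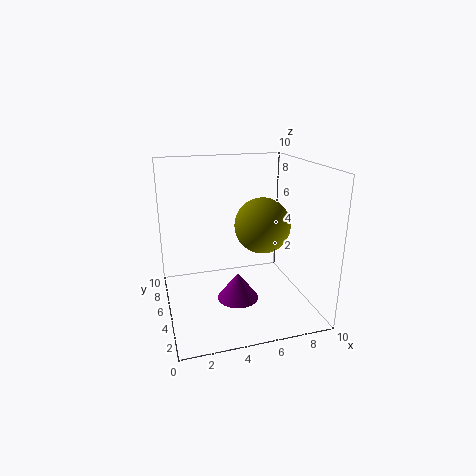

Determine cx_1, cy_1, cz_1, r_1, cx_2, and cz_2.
cx_1 = 5, cy_1 = 5, cz_1 = 0.25, r_1 = 1.5, cx_2 = 6, cz_2 = 6.5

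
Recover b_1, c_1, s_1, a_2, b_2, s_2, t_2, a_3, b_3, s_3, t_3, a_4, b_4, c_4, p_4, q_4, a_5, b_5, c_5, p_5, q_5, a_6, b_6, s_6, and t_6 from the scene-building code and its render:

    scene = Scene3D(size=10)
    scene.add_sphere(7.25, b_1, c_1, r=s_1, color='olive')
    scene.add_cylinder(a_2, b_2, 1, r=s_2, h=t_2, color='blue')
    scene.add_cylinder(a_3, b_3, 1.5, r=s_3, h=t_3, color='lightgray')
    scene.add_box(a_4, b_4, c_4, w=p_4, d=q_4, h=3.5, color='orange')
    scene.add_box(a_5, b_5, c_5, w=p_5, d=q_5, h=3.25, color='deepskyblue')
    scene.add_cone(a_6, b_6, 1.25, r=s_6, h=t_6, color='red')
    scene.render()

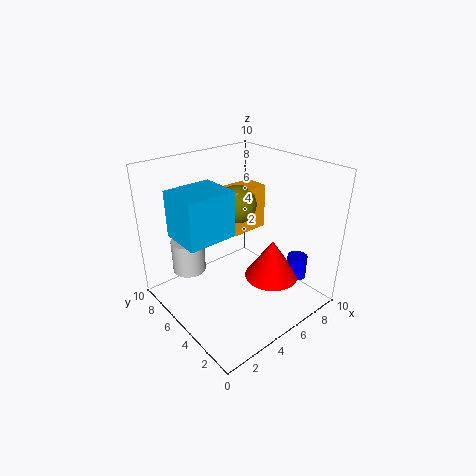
b_1 = 7.75; c_1 = 6; s_1 = 1.5; a_2 = 9.25; b_2 = 3; s_2 = 0.75; t_2 = 1.75; a_3 = 3; b_3 = 8.5; s_3 = 1.25; t_3 = 2.5; a_4 = 6.5; b_4 = 7; c_4 = 3.75; p_4 = 3; q_4 = 2; a_5 = 1.25; b_5 = 5; c_5 = 5.25; p_5 = 3.5; q_5 = 3; a_6 = 7.5; b_6 = 4; s_6 = 2; t_6 = 3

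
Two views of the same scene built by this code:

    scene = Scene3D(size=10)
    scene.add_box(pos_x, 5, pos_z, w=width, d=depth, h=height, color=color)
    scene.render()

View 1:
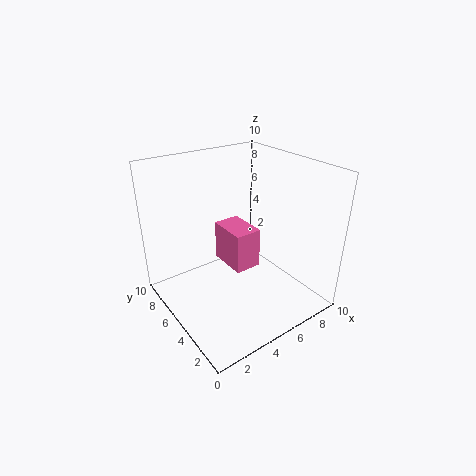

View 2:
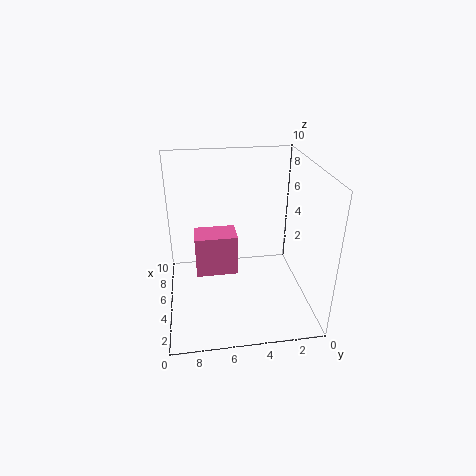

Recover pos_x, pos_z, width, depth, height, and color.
pos_x = 5, pos_z = 2, width = 2, depth = 3, height = 3, color = 'hotpink'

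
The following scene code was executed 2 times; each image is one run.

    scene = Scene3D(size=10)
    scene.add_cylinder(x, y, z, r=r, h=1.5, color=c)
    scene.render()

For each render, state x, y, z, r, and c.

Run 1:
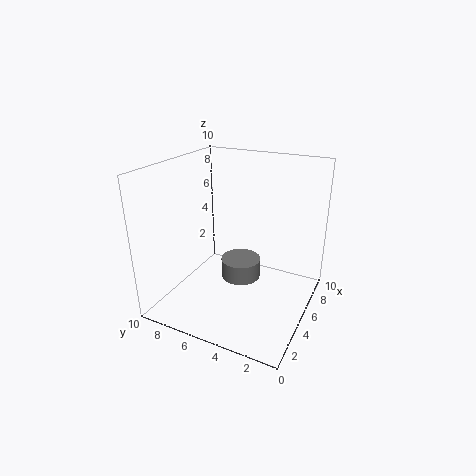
x = 6.5
y = 5.5
z = 1
r = 1.5
c = 'gray'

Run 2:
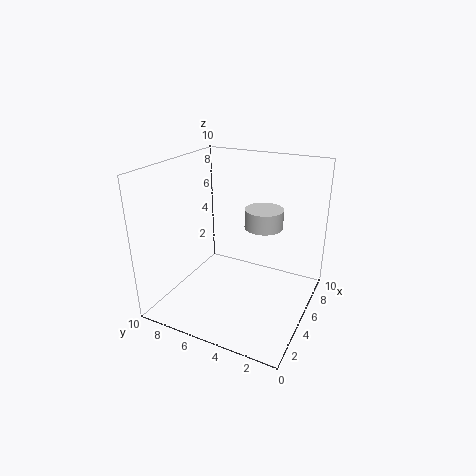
x = 8.5
y = 4.5
z = 4.5
r = 1.5
c = 'lightgray'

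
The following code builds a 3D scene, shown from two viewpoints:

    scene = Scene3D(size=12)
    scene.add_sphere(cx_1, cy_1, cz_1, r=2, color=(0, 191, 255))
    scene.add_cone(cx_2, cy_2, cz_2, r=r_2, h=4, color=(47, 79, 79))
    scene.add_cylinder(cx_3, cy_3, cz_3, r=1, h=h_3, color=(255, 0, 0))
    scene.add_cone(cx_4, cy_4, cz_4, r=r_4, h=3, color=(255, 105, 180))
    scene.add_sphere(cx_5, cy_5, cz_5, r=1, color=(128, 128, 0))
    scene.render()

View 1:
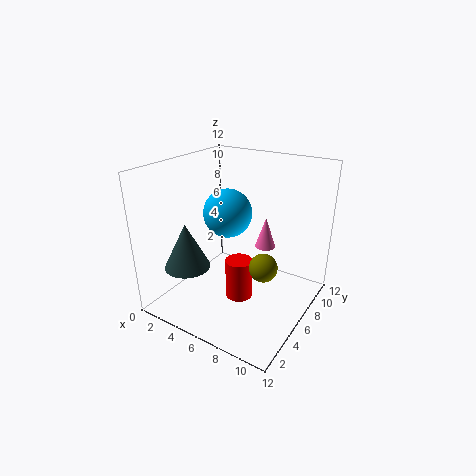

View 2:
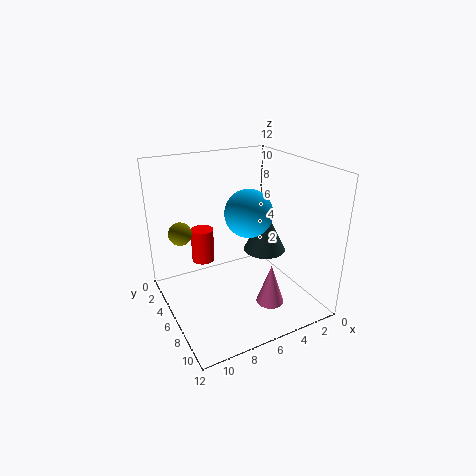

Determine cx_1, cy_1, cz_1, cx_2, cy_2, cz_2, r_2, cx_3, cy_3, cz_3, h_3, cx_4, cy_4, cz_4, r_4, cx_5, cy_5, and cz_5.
cx_1 = 5, cy_1 = 6, cz_1 = 8, cx_2 = 2, cy_2 = 4, cz_2 = 3, r_2 = 2, cx_3 = 8, cy_3 = 3, cz_3 = 3, h_3 = 3, cx_4 = 6, cy_4 = 11, cz_4 = 3, r_4 = 1, cx_5 = 10, cy_5 = 3, cz_5 = 6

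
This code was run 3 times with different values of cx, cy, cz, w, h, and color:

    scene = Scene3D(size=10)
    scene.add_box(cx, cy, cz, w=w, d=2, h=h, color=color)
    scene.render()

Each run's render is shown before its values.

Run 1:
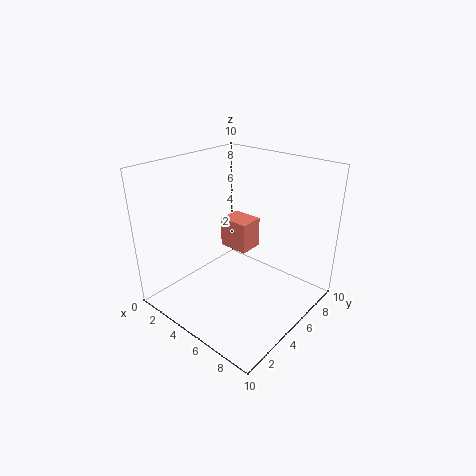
cx = 1
cy = 7.5
cz = 2
w = 2.5
h = 2.5
color = 'salmon'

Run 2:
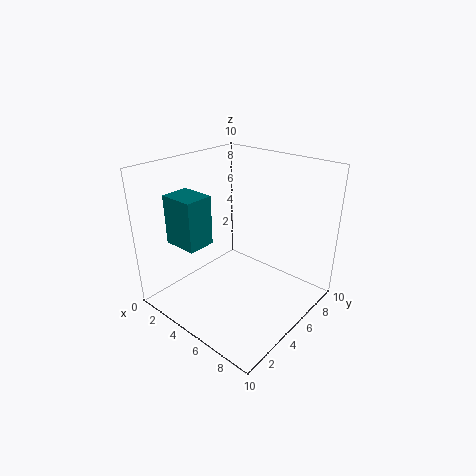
cx = 1
cy = 2
cz = 4.5
w = 2.5
h = 3.5
color = 'teal'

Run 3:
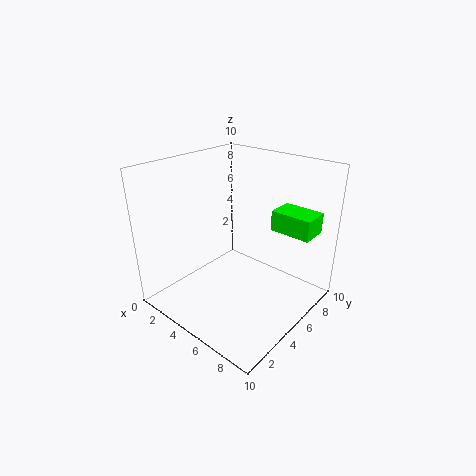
cx = 6
cy = 7.5
cz = 5
w = 3
h = 1.5
color = 'lime'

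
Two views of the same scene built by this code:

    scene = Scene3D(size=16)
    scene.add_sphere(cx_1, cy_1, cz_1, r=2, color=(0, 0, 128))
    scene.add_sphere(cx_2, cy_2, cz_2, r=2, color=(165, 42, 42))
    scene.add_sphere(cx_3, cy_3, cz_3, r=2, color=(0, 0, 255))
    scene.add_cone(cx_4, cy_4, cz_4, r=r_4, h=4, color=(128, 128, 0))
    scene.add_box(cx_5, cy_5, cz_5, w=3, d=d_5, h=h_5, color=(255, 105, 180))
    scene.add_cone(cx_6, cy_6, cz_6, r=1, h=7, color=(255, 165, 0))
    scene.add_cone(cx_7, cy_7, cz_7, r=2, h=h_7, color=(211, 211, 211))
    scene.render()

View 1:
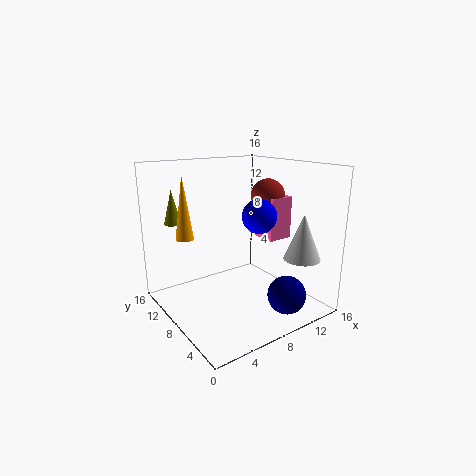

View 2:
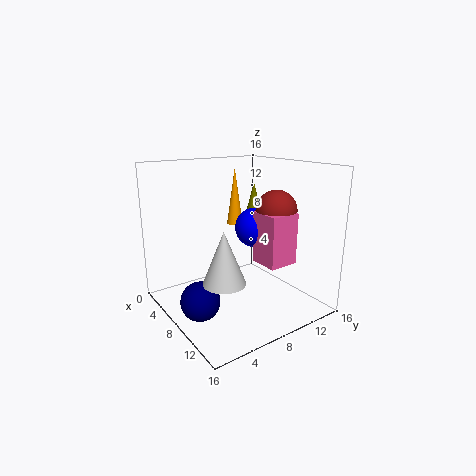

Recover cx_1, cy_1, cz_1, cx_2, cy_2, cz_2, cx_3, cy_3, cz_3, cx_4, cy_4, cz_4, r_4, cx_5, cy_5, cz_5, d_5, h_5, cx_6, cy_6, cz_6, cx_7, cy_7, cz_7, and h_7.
cx_1 = 10; cy_1 = 2; cz_1 = 3; cx_2 = 13; cy_2 = 9; cz_2 = 12; cx_3 = 11; cy_3 = 8; cz_3 = 10; cx_4 = 3; cy_4 = 14; cz_4 = 9; r_4 = 1; cx_5 = 12; cy_5 = 7; cz_5 = 7; d_5 = 3; h_5 = 5; cx_6 = 3; cy_6 = 11; cz_6 = 8; cx_7 = 13; cy_7 = 3; cz_7 = 6; h_7 = 5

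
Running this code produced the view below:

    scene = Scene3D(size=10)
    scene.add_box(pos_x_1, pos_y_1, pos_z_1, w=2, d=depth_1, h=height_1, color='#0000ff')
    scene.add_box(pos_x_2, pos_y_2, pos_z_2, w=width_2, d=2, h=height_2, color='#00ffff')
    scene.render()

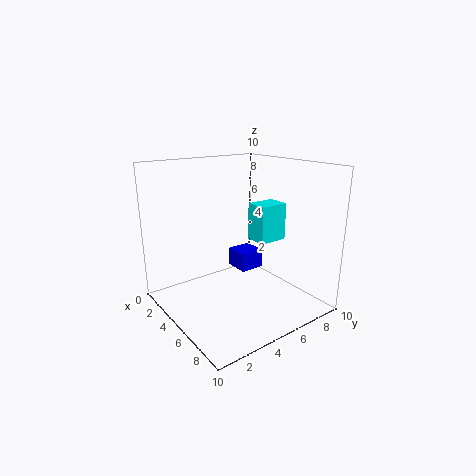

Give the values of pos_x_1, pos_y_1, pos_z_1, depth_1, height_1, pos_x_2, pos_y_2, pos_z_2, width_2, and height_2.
pos_x_1 = 1; pos_y_1 = 7; pos_z_1 = 1; depth_1 = 2; height_1 = 1.5; pos_x_2 = 5.5; pos_y_2 = 5.5; pos_z_2 = 5; width_2 = 1.5; height_2 = 2.5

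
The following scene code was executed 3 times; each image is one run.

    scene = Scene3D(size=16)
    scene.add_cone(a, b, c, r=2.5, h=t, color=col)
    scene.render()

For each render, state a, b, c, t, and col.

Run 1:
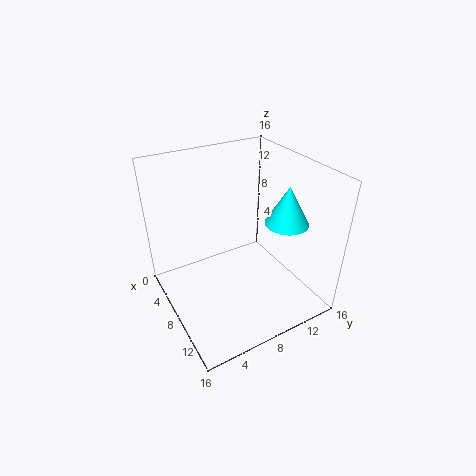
a = 9.5; b = 13.5; c = 9; t = 4.5; col = 'cyan'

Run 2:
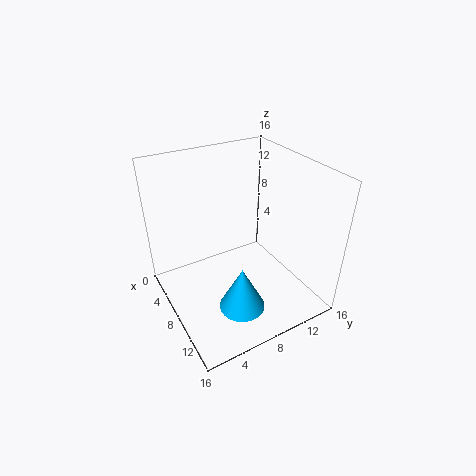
a = 11.5; b = 6.5; c = 1.5; t = 5; col = 'deepskyblue'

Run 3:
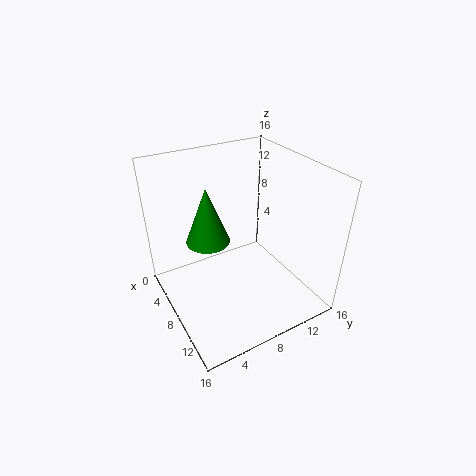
a = 5.5; b = 5.5; c = 7; t = 6.5; col = 'green'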